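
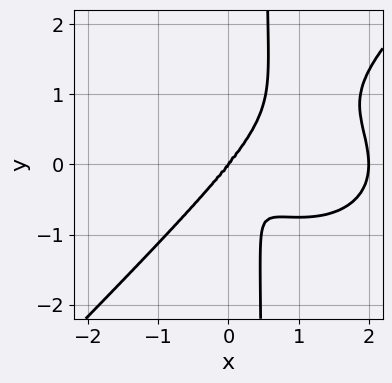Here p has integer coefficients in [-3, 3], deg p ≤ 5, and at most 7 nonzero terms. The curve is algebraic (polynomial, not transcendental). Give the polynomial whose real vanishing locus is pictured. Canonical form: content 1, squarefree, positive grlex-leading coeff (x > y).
x^4 + x^2*y^2 - 2*x*y^3 - 2*x^3 + y^3

(a) The degree is 4 — the shape is more complex than any degree-3 curve.
(b) From the visible intercepts: among the integer gridlines, it crosses the x-axis at x ∈ {0, 2}; it meets the y-axis at y = 0 (among the integer gridlines).
(c) Together with the visible shape, these determine p as stated.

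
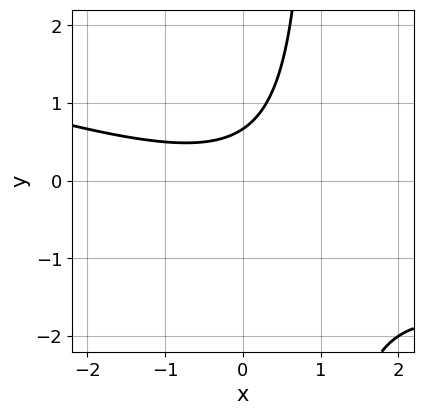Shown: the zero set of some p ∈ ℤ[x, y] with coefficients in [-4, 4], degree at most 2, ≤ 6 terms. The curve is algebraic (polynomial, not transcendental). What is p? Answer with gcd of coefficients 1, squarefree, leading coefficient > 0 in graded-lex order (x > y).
x^2 + 3*x*y - 3*y + 2

Degree: no degree-1 curve has this shape, so deg p = 2.
Observable constraints: it misses every integer gridline on the x-axis.
The integer polynomial consistent with all of this is the stated p.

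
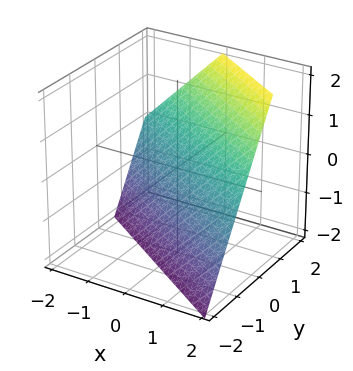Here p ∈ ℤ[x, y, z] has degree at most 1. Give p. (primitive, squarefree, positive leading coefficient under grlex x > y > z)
2*x + 3*y - 2*z - 2

1. deg p = 1.
2. Checking where it meets the axes: one x-axis crossing is at x = 1; it meets the z-axis at z = -1 (among the integer gridlines).
3. Fitting integer coefficients to these (and the overall shape) gives p.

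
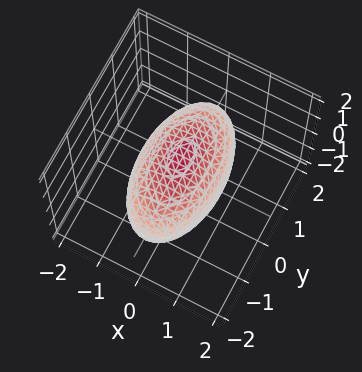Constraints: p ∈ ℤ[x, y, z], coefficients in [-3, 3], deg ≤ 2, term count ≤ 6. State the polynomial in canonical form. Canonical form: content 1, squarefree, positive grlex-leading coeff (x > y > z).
3*x^2 + y^2 + 3*z^2 - 3

Degree: a closed, bounded, convex surface; a quadric, so deg p = 2.
Symmetries: it's symmetric under x → −x, forcing even powers of x; mirror symmetry z ↦ −z ⇒ only even powers of z; it's symmetric under y → −y, forcing even powers of y.
Checking where it meets the axes: among the integer gridlines, it crosses the x-axis at x ∈ {-1, 1}; the z-axis gridline crossings are at z ∈ {-1, 1}.
These observations pin down the coefficients.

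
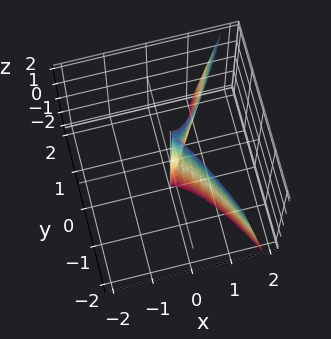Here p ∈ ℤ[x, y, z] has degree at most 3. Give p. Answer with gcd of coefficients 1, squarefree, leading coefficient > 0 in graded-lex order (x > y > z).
3*x^3 - x*y*z - 2*y^2

deg p = 3. A generic line meets the surface in up to 3 points.
From the visible intercepts: one x-axis crossing is at x = 0; it meets the y-axis at y = 0 (among the integer gridlines); every point of the z-axis in the box is on the surface.
These observations pin down the coefficients.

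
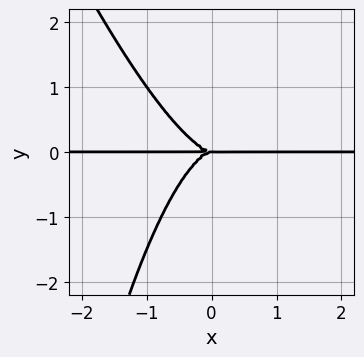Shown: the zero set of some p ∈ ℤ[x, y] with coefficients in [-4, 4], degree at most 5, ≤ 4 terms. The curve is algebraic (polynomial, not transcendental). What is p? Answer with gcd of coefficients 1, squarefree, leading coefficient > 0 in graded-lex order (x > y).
Degree: the shape is more complex than any degree-3 curve, so deg p = 4.
From the axis intercepts and sections: every point of the x-axis in the box is on the curve; it crosses the y-axis at the gridline y = 0.
The integer polynomial consistent with all of this is the stated p.

3*x^3*y + x^2*y^2 + 2*y^3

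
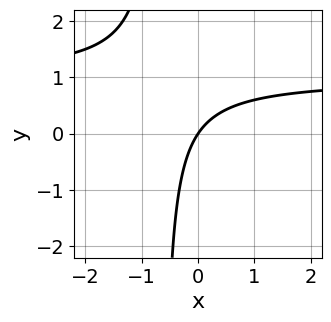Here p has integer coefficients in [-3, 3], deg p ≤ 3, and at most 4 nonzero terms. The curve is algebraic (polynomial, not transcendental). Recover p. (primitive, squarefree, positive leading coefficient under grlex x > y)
Degree: a generic line meets the curve in up to 2 points, so deg p = 2.
From the visible intercepts: one y-axis crossing is at y = 0; one x-axis crossing is at x = 0.
The integer polynomial consistent with all of this is the stated p.

3*x*y - 3*x + 2*y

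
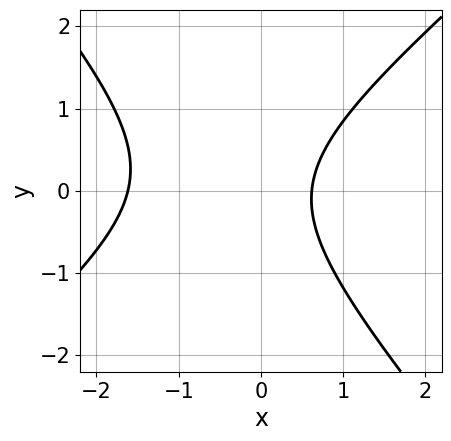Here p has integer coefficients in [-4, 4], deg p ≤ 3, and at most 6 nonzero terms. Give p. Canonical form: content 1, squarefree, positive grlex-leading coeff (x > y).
3*x^2 - x*y - 3*y^2 + 3*x - 3

Degree: a generic line meets the curve in up to 2 points, so deg p = 2.
Reading off the gridlines: the curve avoids every integer y-axis point in the box.
Putting this together gives p.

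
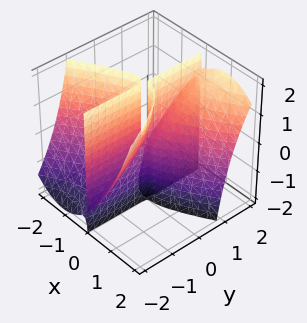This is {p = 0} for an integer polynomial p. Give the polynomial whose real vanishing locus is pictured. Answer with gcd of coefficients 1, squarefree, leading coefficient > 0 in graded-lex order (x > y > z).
(a) The picture has 2 separate pieces. Treating them together as one polynomial.
(b) Degree: a generic line meets the surface in up to 3 points, so deg p = 3.
(c) Against the integer gridlines: it meets the x-axis at x = 0 (among the integer gridlines); the visible z-axis segment lies entirely on the surface; the visible y-axis segment lies entirely on the surface.
(d) Matching integer coefficients to the picture gives p.

3*x^3 - 3*x^2*y - 2*x*y^2 + 3*x*y*z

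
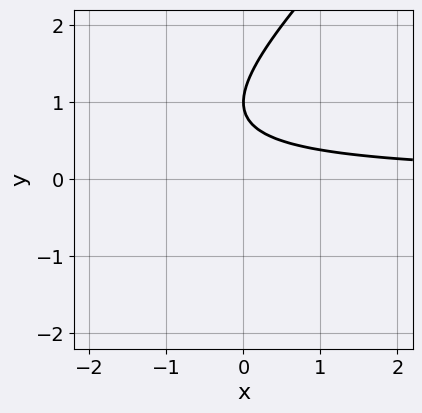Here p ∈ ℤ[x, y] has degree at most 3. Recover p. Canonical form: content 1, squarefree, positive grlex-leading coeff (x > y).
1. The degree is 2 — a generic line meets the curve in up to 2 points.
2. Reading off the gridlines: it misses every integer gridline on the x-axis; it crosses the y-axis at the gridline y = 1.
3. Assembling these constraints gives the stated polynomial.

x*y - y^2 + 2*y - 1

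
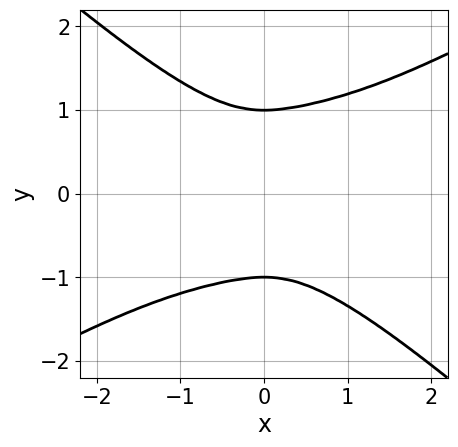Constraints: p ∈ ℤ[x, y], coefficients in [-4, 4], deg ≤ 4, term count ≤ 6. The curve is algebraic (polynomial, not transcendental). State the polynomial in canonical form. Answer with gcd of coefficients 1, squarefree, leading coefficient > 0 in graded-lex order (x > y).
x^4 - x^3*y - 3*y^4 + 2*x^2 + 3*y^2

First, degree: the shape is more complex than any degree-3 curve, so deg p = 4.
Then, from the axis intercepts and sections: among the integer gridlines, it crosses the y-axis at y ∈ {-1, 1}.
Finally, the integer polynomial consistent with all of this is the stated p.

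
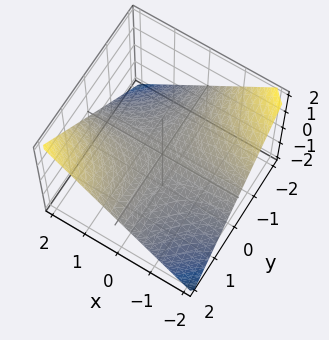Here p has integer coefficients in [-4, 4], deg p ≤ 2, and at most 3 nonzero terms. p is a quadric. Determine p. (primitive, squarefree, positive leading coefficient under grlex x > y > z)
1. Degree: a saddle surface; a quadric, so deg p = 2.
2. From the axis intercepts and sections: the visible x-axis segment lies entirely on the surface; one z-axis crossing is at z = 0; the visible y-axis segment lies entirely on the surface.
3. Fitting integer coefficients to these (and the overall shape) gives p.

x*y - 2*z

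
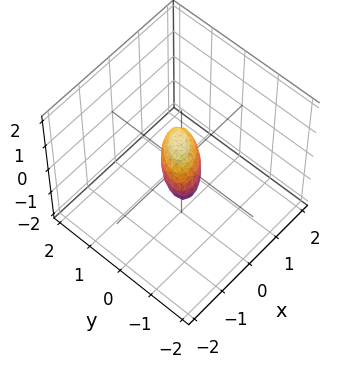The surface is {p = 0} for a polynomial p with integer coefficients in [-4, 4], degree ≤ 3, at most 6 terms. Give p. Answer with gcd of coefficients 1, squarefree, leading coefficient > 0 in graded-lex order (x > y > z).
First, deg p = 2. A generic line meets the surface in up to 2 points.
Finally, putting this together gives p.

3*x^2 - 3*x*y + 3*y^2 - y*z + 2*z^2 - 1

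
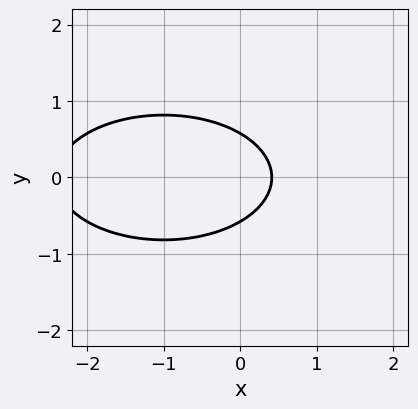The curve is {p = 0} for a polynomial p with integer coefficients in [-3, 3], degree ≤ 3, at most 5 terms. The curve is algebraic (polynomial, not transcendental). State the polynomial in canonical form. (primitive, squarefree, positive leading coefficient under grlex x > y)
1. Degree: the shape is more complex than any degree-1 curve, so deg p = 2.
2. Symmetries: it's symmetric under y → −y, forcing even powers of y.
3. Together with the visible shape, these determine p as stated.

x^2 + 3*y^2 + 2*x - 1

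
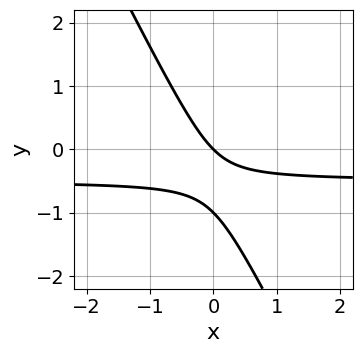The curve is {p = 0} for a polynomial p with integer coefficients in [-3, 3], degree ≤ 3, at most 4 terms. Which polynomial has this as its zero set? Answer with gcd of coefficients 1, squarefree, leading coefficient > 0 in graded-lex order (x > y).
1. Degree: the shape is more complex than any degree-1 curve, so deg p = 2.
2. Reading off the gridlines: among the integer gridlines, it crosses the y-axis at y ∈ {-1, 0}; one x-axis crossing is at x = 0.
3. Together with the visible shape, these determine p as stated.

2*x*y + y^2 + x + y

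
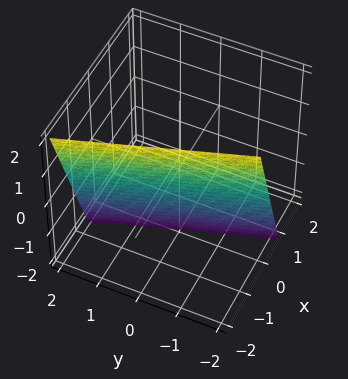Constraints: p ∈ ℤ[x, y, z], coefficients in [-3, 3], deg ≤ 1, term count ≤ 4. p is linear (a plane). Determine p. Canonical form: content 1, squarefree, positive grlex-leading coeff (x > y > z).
3*x + y + z + 2

deg p = 1.
Reading off the gridlines: one y-axis crossing is at y = -2; it meets the z-axis at z = -2 (among the integer gridlines).
Together with the visible shape, these determine p as stated.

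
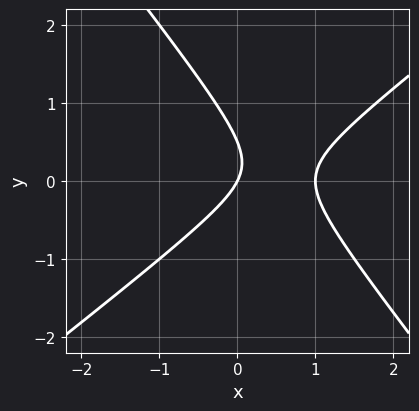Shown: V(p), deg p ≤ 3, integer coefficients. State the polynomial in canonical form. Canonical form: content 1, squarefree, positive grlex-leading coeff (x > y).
(a) deg p = 2. A generic line meets the curve in up to 2 points.
(b) From the visible intercepts: it meets the y-axis at y = 0 (among the integer gridlines); the x-axis gridline crossings are at x ∈ {0, 1}.
(c) Assembling these constraints gives the stated polynomial.

2*x^2 - x*y - 2*y^2 - 2*x + y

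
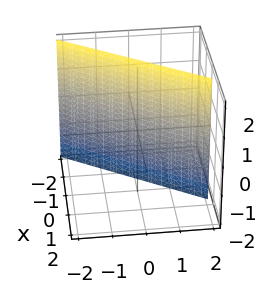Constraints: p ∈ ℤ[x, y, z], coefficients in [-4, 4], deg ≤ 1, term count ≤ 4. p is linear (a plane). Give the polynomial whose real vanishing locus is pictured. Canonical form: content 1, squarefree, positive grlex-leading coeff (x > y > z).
3*x - 2*y + 2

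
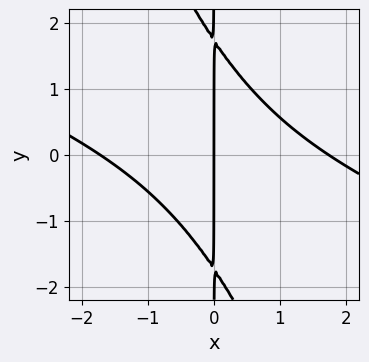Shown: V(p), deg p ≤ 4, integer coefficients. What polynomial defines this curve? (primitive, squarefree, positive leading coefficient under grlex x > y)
First, deg p = 3. A generic line meets the curve in up to 3 points.
Next, observable constraints: one x-axis crossing is at x = 0; the visible y-axis segment lies entirely on the curve.
Finally, solving for integer coefficients yields p as stated.

x^3 + 3*x^2*y + x*y^2 - 3*x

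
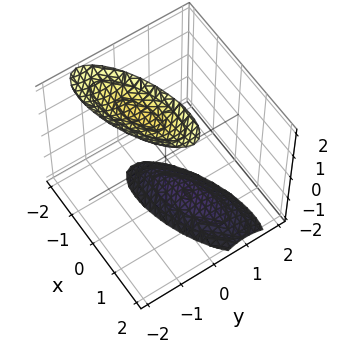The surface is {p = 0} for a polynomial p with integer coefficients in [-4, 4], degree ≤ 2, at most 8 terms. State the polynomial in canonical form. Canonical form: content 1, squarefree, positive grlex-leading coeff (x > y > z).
x^2 - 2*x*y + 3*y^2 + y*z - z^2 + 3

First, the picture has 2 separate pieces. They look like related sheets of one shape, so recover p as a whole.
Then, degree: the shape is more complex than any degree-1 surface, so deg p = 2.
Then, from the axis intercepts and sections: it misses every integer gridline on the y-axis; it misses every integer gridline on the x-axis.
Finally, these observations pin down the coefficients.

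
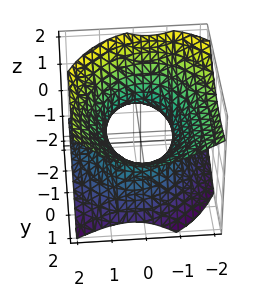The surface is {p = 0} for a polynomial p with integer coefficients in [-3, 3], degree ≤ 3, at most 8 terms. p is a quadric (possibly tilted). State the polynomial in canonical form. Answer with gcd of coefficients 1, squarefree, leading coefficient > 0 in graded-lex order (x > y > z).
Degree: no degree-1 surface has this shape, so deg p = 2.
From the visible intercepts: among the integer gridlines, it crosses the x-axis at x ∈ {-1, 1}; the surface avoids every integer z-axis point in the box.
Fitting integer coefficients to these (and the overall shape) gives p.

2*x^2 + x*z + y^2 - 2*y*z - 3*z^2 - 2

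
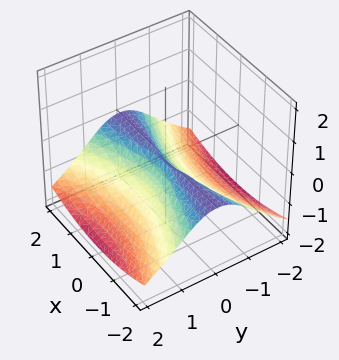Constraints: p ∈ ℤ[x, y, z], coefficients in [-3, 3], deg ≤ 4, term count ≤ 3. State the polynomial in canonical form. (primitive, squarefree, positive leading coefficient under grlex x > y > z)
x^2*z + 2*z^3 + 3*y^2

First, degree: the shape is more complex than any degree-2 surface, so deg p = 3.
Then, against the integer gridlines: the visible x-axis segment lies entirely on the surface; one z-axis crossing is at z = 0; it meets the y-axis at y = 0 (among the integer gridlines).
Finally, fitting integer coefficients to these (and the overall shape) gives p.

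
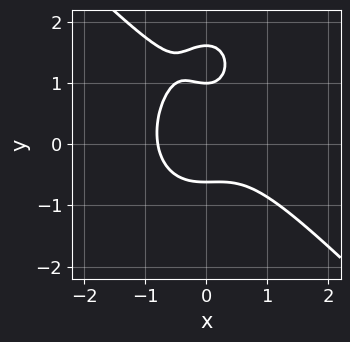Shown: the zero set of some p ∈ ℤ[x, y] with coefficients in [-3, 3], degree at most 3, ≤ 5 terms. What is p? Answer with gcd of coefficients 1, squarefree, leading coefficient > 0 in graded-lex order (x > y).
2*x^3 + x^2*y + y^3 - 2*y^2 + 1

1. The degree is 3 — no degree-2 curve has this shape.
2. Reading off the gridlines: it meets the y-axis at y = 1 (among the integer gridlines).
3. The integer polynomial consistent with all of this is the stated p.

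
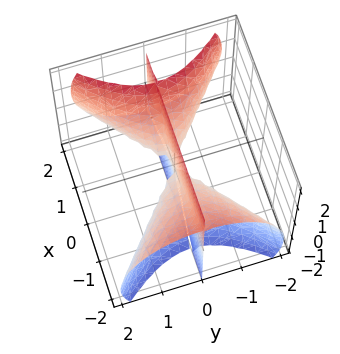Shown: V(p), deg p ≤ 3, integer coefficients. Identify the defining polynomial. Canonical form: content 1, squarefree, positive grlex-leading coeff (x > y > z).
2*x^2*y + 2*x*y*z - 3*y^3 - 2*y*z^2

(a) The picture has 2 separate pieces.
(b) Degree: no degree-2 surface has this shape, so deg p = 3.
(c) Checking where it meets the axes: the visible x-axis segment lies entirely on the surface; it crosses the y-axis at the gridline y = 0; every point of the z-axis in the box is on the surface.
(d) Matching integer coefficients to the picture gives p.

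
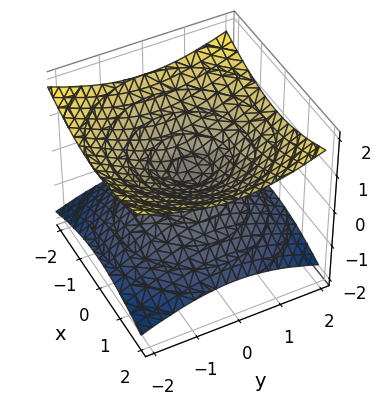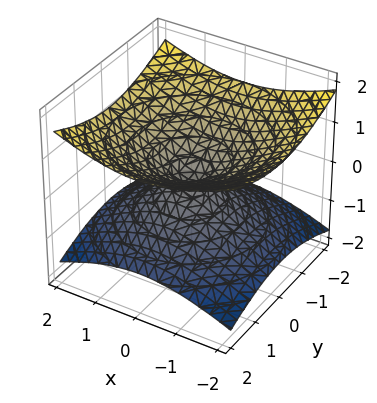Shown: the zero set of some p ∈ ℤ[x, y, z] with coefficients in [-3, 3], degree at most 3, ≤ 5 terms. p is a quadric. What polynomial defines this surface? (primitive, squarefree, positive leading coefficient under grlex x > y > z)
The degree is 2 — two nappes meeting at a single point; a quadric.
Symmetries: the z-axis is an axis of rotation, so x and y enter only as x² + y²; mirror symmetry z ↦ −z ⇒ only even powers of z.
Observable constraints: a circular section at z = 1 has radius between 1 and 2; it crosses the x-axis at the gridline x = 0.
Together with the visible shape, these determine p as stated.

x^2 + y^2 - 3*z^2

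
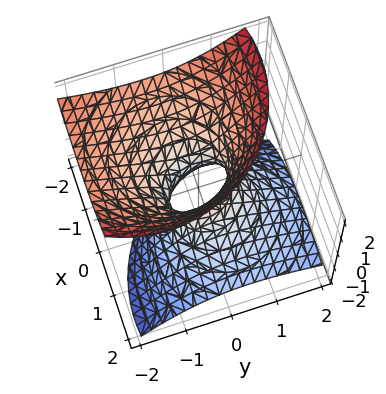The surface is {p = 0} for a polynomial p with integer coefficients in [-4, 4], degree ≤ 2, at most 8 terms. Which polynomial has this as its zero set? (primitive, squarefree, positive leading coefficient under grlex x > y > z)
1. The degree is 2 — the shape is more complex than any degree-1 surface.
2. Against the integer gridlines: no z-intercept at any integer in the box.
3. Fitting integer coefficients to these (and the overall shape) gives p.

2*x^2 + 3*x*z + 2*y^2 + 2*y*z - 2*z^2 - 1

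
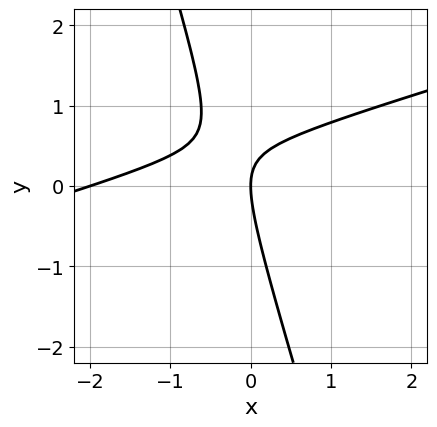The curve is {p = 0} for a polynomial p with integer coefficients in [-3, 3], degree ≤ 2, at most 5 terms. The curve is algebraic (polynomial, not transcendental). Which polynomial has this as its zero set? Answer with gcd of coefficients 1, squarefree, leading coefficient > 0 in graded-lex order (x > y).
x^2 - 3*x*y - y^2 + 2*x

1. deg p = 2.
2. From the axis intercepts and sections: one y-axis crossing is at y = 0; the x-axis gridline crossings are at x ∈ {-2, 0}.
3. Fitting integer coefficients to these (and the overall shape) gives p.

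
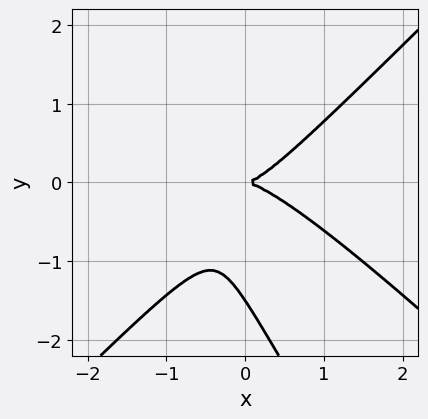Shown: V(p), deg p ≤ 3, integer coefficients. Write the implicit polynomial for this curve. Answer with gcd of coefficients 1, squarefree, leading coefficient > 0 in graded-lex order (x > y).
First, the degree is 3 — the shape is more complex than any degree-2 curve.
Next, reading off the gridlines: one x-axis crossing is at x = 0; it meets the y-axis at y = 0 (among the integer gridlines).
Finally, fitting integer coefficients to these (and the overall shape) gives p.

3*x^3 + 2*x^2*y - 3*x*y^2 - 2*y^3 - 3*y^2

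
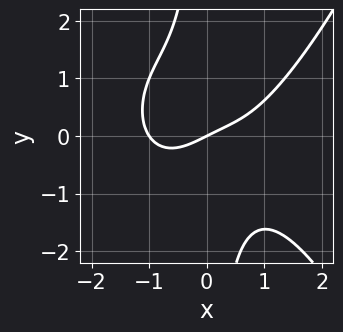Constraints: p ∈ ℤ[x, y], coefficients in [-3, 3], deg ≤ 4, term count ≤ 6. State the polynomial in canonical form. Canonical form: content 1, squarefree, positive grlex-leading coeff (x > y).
x^4 - 2*x*y^2 + x - 2*y

(a) The degree is 4 — a generic line meets the curve in up to 4 points.
(b) Reading off the gridlines: one y-axis crossing is at y = 0; the x-axis gridline crossings are at x ∈ {-1, 0}.
(c) Assembling these constraints gives the stated polynomial.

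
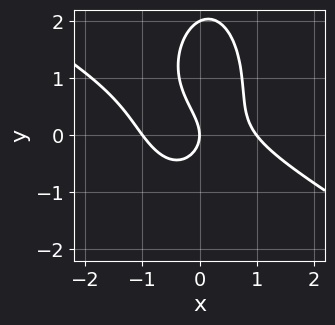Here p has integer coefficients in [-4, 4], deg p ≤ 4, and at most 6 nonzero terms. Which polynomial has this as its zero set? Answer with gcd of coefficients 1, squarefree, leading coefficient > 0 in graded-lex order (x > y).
2*x^3 + 3*x^2*y + y^3 - 2*y^2 - 2*x

1. The degree is 3 — no degree-2 curve has this shape.
2. Reading off the gridlines: the y-axis gridline crossings are at y ∈ {0, 2}; among the integer gridlines, it crosses the x-axis at x ∈ {-1, 0, 1}.
3. The integer polynomial consistent with all of this is the stated p.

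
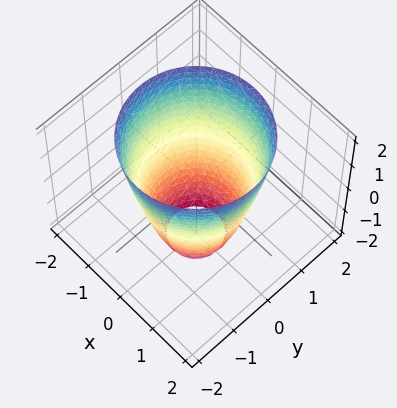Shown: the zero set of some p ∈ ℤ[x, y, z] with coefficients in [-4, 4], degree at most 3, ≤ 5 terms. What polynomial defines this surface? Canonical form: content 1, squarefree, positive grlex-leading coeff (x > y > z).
(a) The degree is 2 — no degree-1 surface has this shape.
(b) Symmetries: rotational symmetry about the z-axis ⇒ p depends on x, y only through x² + y².
(c) From the visible intercepts: a circular section at z = 1 has radius between 1 and 2; no z-intercept at any integer in the box.
(d) Putting this together gives p.

2*x^2 + 2*y^2 - z - 3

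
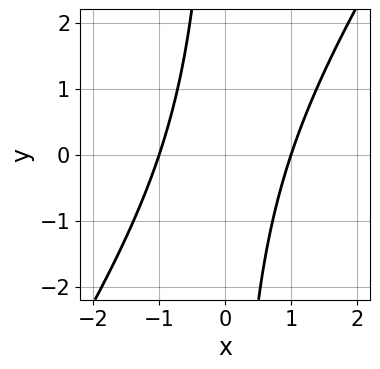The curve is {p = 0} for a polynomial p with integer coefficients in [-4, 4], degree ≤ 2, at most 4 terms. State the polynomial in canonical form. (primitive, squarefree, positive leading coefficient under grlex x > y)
3*x^2 - 2*x*y - 3

1. deg p = 2.
2. Checking where it meets the axes: no y-intercept at any integer in the box; among the integer gridlines, it crosses the x-axis at x ∈ {-1, 1}.
3. Putting this together gives p.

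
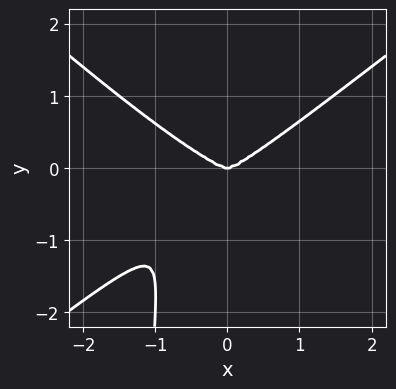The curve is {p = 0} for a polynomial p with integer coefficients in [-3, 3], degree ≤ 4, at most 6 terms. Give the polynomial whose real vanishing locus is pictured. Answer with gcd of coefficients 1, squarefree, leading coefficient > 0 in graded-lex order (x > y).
(a) deg p = 4. No degree-3 curve has this shape.
(b) Against the integer gridlines: it meets the y-axis at y = 0 (among the integer gridlines); it crosses the x-axis at the gridline x = 0.
(c) Solving for integer coefficients yields p as stated.

2*x^4 + x^3*y - 3*x^2*y^2 - 2*x*y^3 - 3*y^3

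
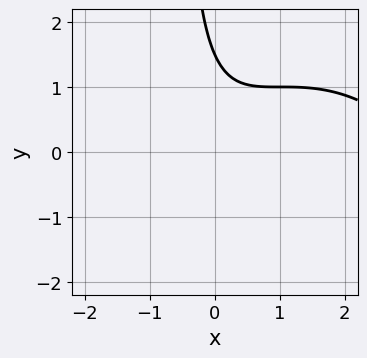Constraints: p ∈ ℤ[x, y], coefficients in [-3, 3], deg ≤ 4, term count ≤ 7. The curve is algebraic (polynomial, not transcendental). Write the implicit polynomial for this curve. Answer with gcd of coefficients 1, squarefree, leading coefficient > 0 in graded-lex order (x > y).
(a) Degree: the shape is more complex than any degree-2 curve, so deg p = 3.
(b) From the axis intercepts and sections: the curve avoids every integer x-axis point in the box.
(c) Matching integer coefficients to the picture gives p.

x^3 - 3*x^2 + 3*x*y + 2*y - 3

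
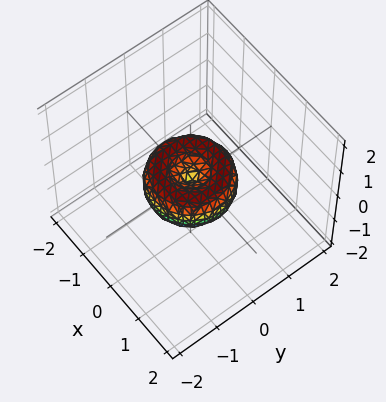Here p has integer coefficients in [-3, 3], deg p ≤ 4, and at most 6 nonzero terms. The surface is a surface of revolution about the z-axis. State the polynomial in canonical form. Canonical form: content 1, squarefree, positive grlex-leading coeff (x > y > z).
x^4 + 2*x^2*y^2 + y^4 - x^2 - y^2 + z^2

1. The degree is 4 — a generic line meets the surface in up to 4 points.
2. By symmetry, every cross-section ⟂ z is a circle, so x, y appear only via x² + y².
3. Against the integer gridlines: a circular section at z = 0 has radius exactly 1; the x-axis gridline crossings are at x ∈ {-1, 0, 1}.
4. Matching integer coefficients to the picture gives p. Check: (0, 1, 0) on the y-axis lies on the surface, and p(0, 1, 0) = 0. ✓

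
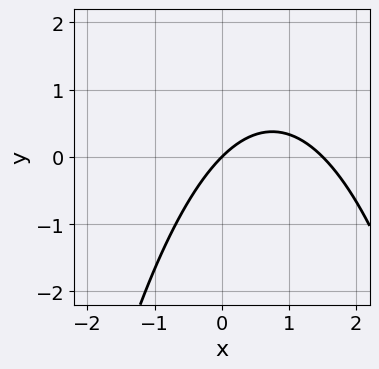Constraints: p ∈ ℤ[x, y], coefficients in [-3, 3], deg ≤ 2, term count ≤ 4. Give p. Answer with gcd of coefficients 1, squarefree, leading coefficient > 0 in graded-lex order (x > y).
Degree: no degree-1 curve has this shape, so deg p = 2.
From the visible intercepts: one x-axis crossing is at x = 0; it meets the y-axis at y = 0 (among the integer gridlines).
Solving for integer coefficients yields p as stated.

2*x^2 - 3*x + 3*y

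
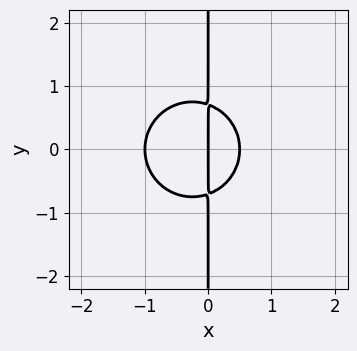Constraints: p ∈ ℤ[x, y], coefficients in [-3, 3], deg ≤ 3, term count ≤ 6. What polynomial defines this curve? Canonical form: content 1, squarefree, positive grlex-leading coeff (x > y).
First, degree: a generic line meets the curve in up to 3 points, so deg p = 3.
Next, symmetries: the y ↦ −y reflection is a symmetry, so y appears only in even powers.
Then, against the integer gridlines: every point of the y-axis in the box is on the curve; the x-axis gridline crossings are at x ∈ {-1, 0}.
Finally, solving for integer coefficients yields p as stated.

2*x^3 + 2*x*y^2 + x^2 - x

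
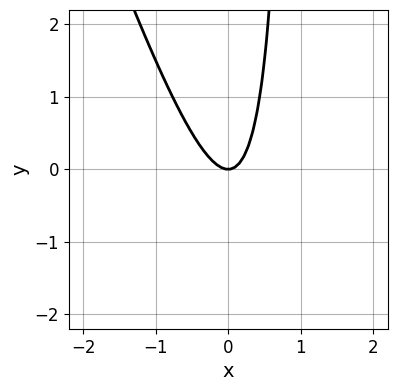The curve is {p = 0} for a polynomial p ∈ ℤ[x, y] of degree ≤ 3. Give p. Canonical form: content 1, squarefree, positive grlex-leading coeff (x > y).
Degree: no degree-1 curve has this shape, so deg p = 2.
Checking where it meets the axes: it crosses the x-axis at the gridline x = 0; it crosses the y-axis at the gridline y = 0.
Solving for integer coefficients yields p as stated.

3*x^2 + x*y - y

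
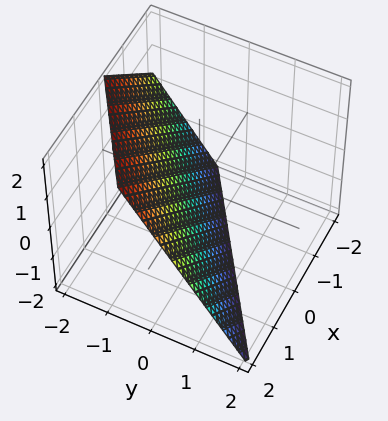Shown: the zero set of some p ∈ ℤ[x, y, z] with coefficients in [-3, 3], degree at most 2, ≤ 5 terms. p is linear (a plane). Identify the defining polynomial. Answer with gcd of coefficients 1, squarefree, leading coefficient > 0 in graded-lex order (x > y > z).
2*x - 3*y - 2*z - 2

First, degree: the surface is flat (a plane), so deg p = 1.
Next, observable constraints: it meets the x-axis at x = 1 (among the integer gridlines); it meets the z-axis at z = -1 (among the integer gridlines).
Finally, the integer polynomial consistent with all of this is the stated p.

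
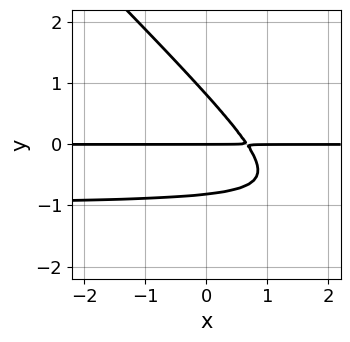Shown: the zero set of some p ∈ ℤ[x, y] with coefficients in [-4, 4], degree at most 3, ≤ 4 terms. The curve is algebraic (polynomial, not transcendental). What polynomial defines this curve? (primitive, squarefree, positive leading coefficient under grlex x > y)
3*x*y^2 + 3*y^3 + 3*x*y - 2*y

1. Degree: no degree-2 curve has this shape, so deg p = 3.
2. From the axis intercepts and sections: the visible x-axis segment lies entirely on the curve; it meets the y-axis at y = 0 (among the integer gridlines).
3. Together with the visible shape, these determine p as stated.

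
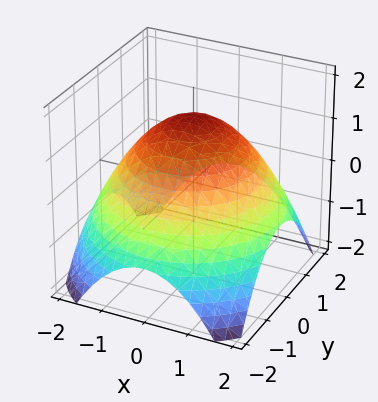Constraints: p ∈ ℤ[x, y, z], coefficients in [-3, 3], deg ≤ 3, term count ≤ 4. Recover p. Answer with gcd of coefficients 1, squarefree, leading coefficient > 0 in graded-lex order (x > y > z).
(a) Degree: no degree-1 surface has this shape, so deg p = 2.
(b) Symmetries: rotational symmetry about the z-axis ⇒ p depends on x, y only through x² + y².
(c) Observable constraints: a circular section at z = 1 has radius exactly 1.
(d) These observations pin down the coefficients.

x^2 + y^2 + 2*z - 3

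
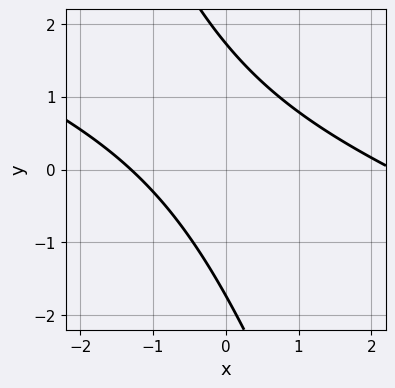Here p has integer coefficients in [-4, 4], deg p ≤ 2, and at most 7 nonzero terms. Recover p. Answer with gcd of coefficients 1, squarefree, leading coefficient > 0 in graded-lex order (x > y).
Degree: a generic line meets the curve in up to 2 points, so deg p = 2.
Solving for integer coefficients yields p as stated.

x^2 + 3*x*y + y^2 - x - 3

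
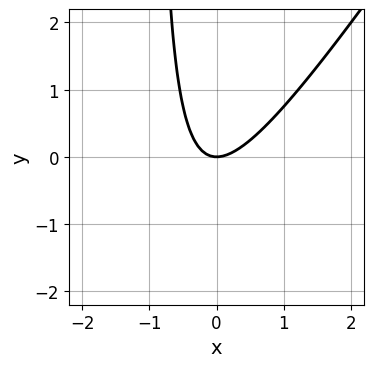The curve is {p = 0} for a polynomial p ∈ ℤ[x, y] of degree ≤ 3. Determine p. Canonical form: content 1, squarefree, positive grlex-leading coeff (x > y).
Degree: a generic line meets the curve in up to 2 points, so deg p = 2.
Reading off the gridlines: it meets the x-axis at x = 0 (among the integer gridlines); one y-axis crossing is at y = 0.
Fitting integer coefficients to these (and the overall shape) gives p.

3*x^2 - 2*x*y - 2*y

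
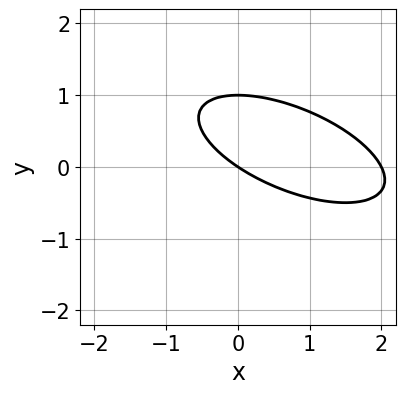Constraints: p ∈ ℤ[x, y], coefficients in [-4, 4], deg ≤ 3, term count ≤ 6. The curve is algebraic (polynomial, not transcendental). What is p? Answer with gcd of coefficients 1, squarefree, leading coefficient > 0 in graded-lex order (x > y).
x^2 + 2*x*y + 3*y^2 - 2*x - 3*y

1. deg p = 2. A generic line meets the curve in up to 2 points.
2. From the visible intercepts: among the integer gridlines, it crosses the y-axis at y ∈ {0, 1}; among the integer gridlines, it crosses the x-axis at x ∈ {0, 2}.
3. Fitting integer coefficients to these (and the overall shape) gives p.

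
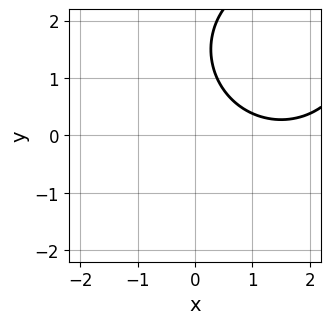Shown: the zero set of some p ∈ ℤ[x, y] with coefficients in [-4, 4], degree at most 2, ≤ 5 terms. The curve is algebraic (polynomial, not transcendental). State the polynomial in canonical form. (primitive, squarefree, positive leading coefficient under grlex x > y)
deg p = 2.
Observable constraints: it misses every integer gridline on the x-axis; it misses every integer gridline on the y-axis.
Assembling these constraints gives the stated polynomial.

x^2 + y^2 - 3*x - 3*y + 3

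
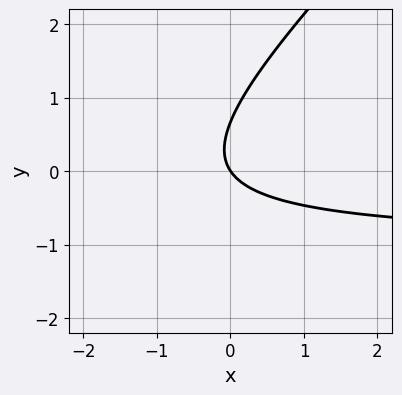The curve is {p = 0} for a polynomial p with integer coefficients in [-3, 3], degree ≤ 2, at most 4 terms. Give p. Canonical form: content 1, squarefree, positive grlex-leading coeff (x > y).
3*x*y - 3*y^2 + 3*x + 2*y

(a) deg p = 2. No degree-1 curve has this shape.
(b) From the axis intercepts and sections: it meets the x-axis at x = 0 (among the integer gridlines); it crosses the y-axis at the gridline y = 0.
(c) Matching integer coefficients to the picture gives p.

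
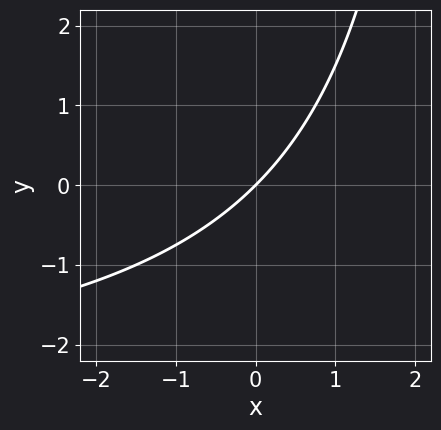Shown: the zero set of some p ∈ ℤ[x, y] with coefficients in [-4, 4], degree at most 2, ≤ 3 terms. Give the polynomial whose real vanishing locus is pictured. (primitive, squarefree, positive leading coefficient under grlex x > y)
x*y + 3*x - 3*y

deg p = 2.
From the axis intercepts and sections: one x-axis crossing is at x = 0; it meets the y-axis at y = 0 (among the integer gridlines).
These observations pin down the coefficients.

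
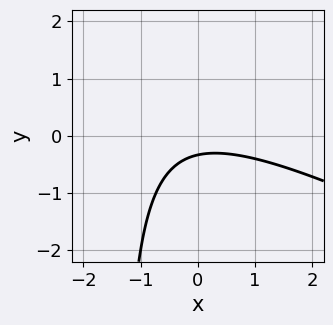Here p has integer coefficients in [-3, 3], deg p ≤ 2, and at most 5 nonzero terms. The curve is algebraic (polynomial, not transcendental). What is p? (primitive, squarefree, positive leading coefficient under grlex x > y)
(a) The degree is 2 — a generic line meets the curve in up to 2 points.
(b) From the axis intercepts and sections: the curve avoids every integer x-axis point in the box.
(c) These observations pin down the coefficients.

x^2 + 2*x*y + 3*y + 1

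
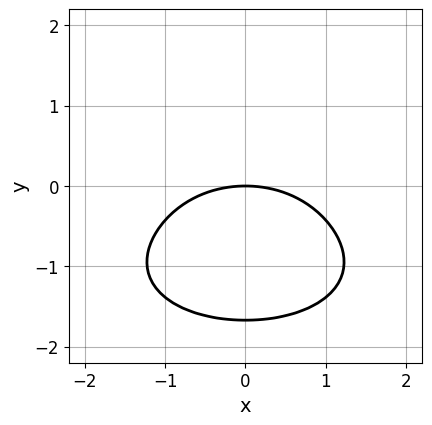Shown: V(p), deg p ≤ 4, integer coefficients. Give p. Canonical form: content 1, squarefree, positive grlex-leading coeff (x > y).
deg p = 4.
Symmetries: it's symmetric under x → −x, forcing even powers of x.
Reading off the gridlines: it meets the x-axis at x = 0 (among the integer gridlines); it meets the y-axis at y = 0 (among the integer gridlines).
Together with the visible shape, these determine p as stated.

y^4 - x^2*y + x^2 - y^2 + 3*y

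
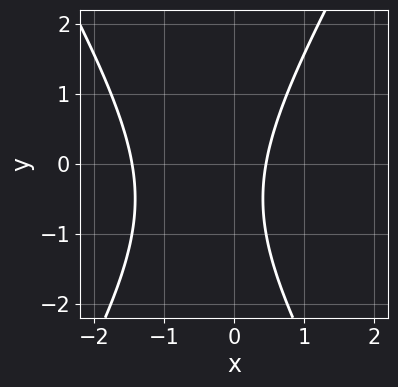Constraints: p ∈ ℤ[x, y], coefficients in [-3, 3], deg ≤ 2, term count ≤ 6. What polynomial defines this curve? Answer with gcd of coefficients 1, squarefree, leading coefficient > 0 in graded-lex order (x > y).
(a) The degree is 2 — a generic line meets the curve in up to 2 points.
(b) Observable constraints: the curve avoids every integer y-axis point in the box.
(c) The integer polynomial consistent with all of this is the stated p.

3*x^2 - y^2 + 3*x - y - 2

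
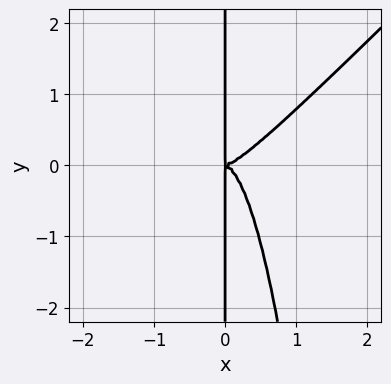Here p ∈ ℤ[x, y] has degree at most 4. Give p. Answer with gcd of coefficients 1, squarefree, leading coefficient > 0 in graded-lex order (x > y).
First, deg p = 4.
Next, from the axis intercepts and sections: the visible y-axis segment lies entirely on the curve.
Finally, the integer polynomial consistent with all of this is the stated p.

3*x^4 - 3*x^3*y - x*y^2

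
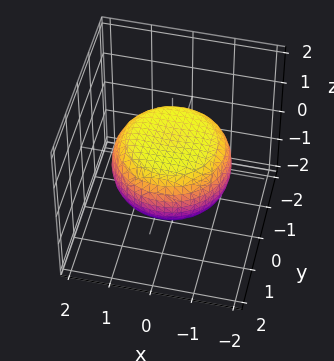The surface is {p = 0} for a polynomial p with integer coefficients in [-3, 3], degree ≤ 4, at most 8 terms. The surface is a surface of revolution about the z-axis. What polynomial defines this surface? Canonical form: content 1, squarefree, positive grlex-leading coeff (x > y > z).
(a) The degree is 4 — no degree-3 surface has this shape.
(b) By symmetry, the surface is invariant under rotation about z: p = q(x² + y², z).
(c) Observable constraints: a circular section at z = 0 has radius between 1 and 2.
(d) Fitting integer coefficients to these (and the overall shape) gives p.

x^4 + 2*x^2*y^2 + y^4 - x^2 - y^2 + 3*z^2 - 2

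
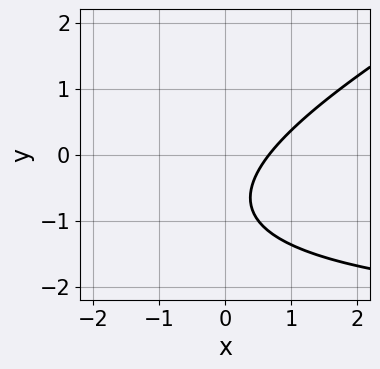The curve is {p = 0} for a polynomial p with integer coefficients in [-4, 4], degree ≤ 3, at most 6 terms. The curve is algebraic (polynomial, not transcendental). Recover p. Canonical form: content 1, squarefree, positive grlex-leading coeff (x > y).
x*y - 2*y^2 + 3*x - 3*y - 2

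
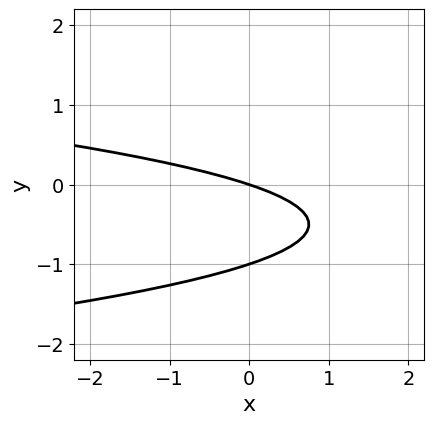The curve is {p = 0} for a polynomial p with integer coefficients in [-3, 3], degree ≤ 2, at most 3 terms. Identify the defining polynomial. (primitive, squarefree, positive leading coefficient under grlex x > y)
3*y^2 + x + 3*y

deg p = 2. No degree-1 curve has this shape.
Checking where it meets the axes: one x-axis crossing is at x = 0; among the integer gridlines, it crosses the y-axis at y ∈ {-1, 0}.
These observations pin down the coefficients.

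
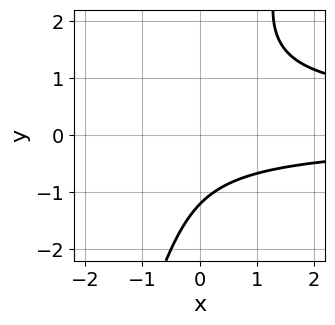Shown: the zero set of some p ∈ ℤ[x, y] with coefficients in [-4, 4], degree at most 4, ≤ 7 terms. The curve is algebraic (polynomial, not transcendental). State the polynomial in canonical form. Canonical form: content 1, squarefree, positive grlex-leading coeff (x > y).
The degree is 3 — the shape is more complex than any degree-2 curve.
From the visible intercepts: the curve avoids every integer x-axis point in the box.
Fitting integer coefficients to these (and the overall shape) gives p.

3*x*y^2 - y^3 - x*y - y - 3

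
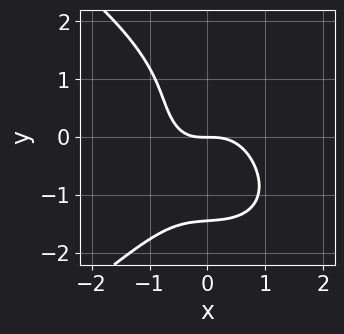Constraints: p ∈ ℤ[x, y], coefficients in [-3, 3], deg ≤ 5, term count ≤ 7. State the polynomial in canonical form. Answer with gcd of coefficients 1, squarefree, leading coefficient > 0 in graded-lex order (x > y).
y^4 + 3*x^3 + x*y^2 + x*y + 3*y

1. The degree is 4 — the shape is more complex than any degree-3 curve.
2. Against the integer gridlines: one x-axis crossing is at x = 0; one y-axis crossing is at y = 0.
3. These observations pin down the coefficients.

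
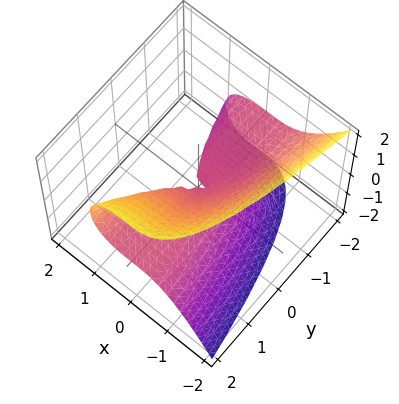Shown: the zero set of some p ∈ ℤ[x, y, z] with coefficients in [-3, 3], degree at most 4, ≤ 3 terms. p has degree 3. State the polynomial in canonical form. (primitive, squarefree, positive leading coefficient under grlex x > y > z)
x^3 - y*z + z^2

(a) The degree is 3 — the shape is more complex than any degree-2 surface.
(b) Checking where it meets the axes: the visible y-axis segment lies entirely on the surface; it meets the z-axis at z = 0 (among the integer gridlines).
(c) Fitting integer coefficients to these (and the overall shape) gives p.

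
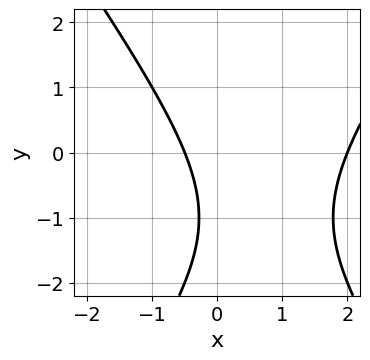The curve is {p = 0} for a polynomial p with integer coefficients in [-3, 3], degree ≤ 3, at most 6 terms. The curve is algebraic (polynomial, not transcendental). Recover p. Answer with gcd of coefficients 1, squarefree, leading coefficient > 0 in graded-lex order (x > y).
2*x^2 - y^2 - 3*x - 2*y - 2

1. The degree is 2 — the shape is more complex than any degree-1 curve.
2. Checking where it meets the axes: no y-intercept at any integer in the box; it meets the x-axis at x = 2 (among the integer gridlines).
3. Fitting integer coefficients to these (and the overall shape) gives p.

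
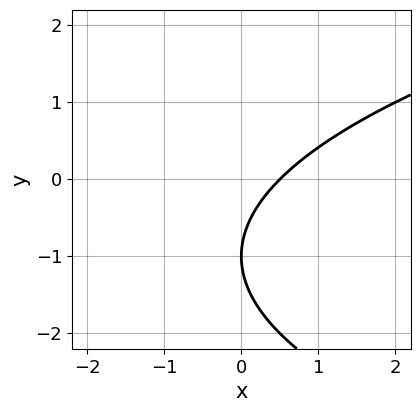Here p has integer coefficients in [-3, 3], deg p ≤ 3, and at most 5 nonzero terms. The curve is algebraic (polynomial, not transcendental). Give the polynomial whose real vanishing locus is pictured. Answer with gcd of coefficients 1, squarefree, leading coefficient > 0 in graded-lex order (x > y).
y^2 - 2*x + 2*y + 1

Degree: the shape is more complex than any degree-1 curve, so deg p = 2.
Against the integer gridlines: it meets the y-axis at y = -1 (among the integer gridlines).
Solving for integer coefficients yields p as stated.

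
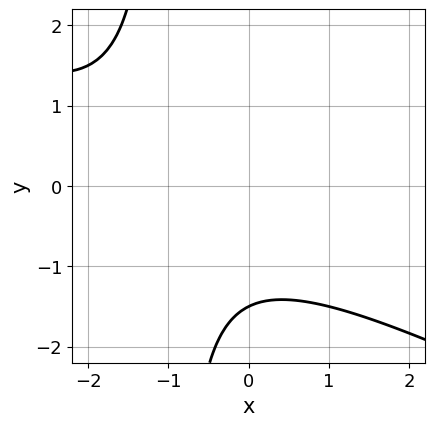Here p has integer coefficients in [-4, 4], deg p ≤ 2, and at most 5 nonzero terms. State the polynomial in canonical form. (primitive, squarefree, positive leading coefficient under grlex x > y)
x^2 + 2*x*y + 2*x + 2*y + 3

First, deg p = 2. The shape is more complex than any degree-1 curve.
Next, from the visible intercepts: it misses every integer gridline on the x-axis.
Finally, fitting integer coefficients to these (and the overall shape) gives p.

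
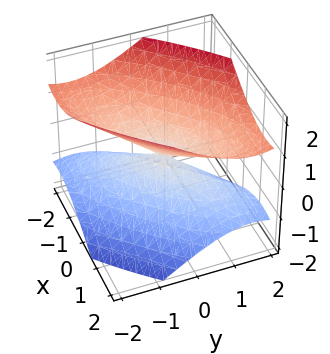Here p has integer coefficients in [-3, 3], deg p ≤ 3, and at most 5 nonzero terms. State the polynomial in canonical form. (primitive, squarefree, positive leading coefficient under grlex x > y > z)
2*x^2 - 3*x*y + 2*y^2 - 3*z^2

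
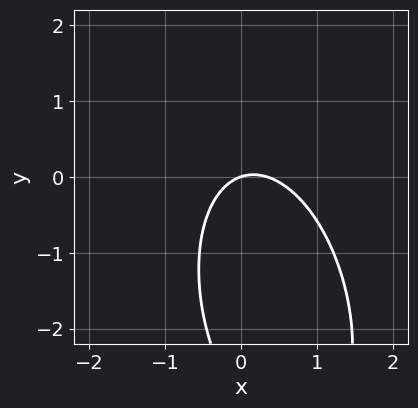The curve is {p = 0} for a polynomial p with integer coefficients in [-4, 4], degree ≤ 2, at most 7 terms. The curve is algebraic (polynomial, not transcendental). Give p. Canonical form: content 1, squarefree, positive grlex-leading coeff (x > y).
First, deg p = 2. A generic line meets the curve in up to 2 points.
Then, checking where it meets the axes: it crosses the y-axis at the gridline y = 0; one x-axis crossing is at x = 0.
Finally, the integer polynomial consistent with all of this is the stated p.

3*x^2 + x*y + y^2 - x + 3*y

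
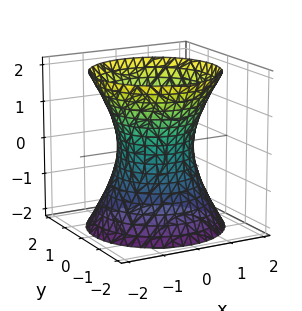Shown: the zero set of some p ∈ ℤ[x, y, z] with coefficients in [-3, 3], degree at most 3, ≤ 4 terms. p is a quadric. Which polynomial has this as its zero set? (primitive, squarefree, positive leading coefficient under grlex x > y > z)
2*x^2 + 2*y^2 - z^2 - 2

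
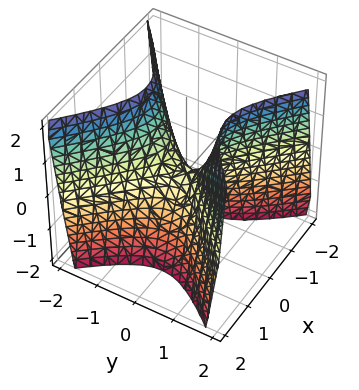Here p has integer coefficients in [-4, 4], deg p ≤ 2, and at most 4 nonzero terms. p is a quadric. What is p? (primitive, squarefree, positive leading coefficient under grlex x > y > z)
First, deg p = 2.
Then, symmetries: the x ↦ −x reflection is a symmetry, so x appears only in even powers; the y ↦ −y reflection is a symmetry, so y appears only in even powers.
Next, checking where it meets the axes: one x-axis crossing is at x = 0; it meets the y-axis at y = 0 (among the integer gridlines).
Finally, these observations pin down the coefficients.

2*x^2 - 2*y^2 + z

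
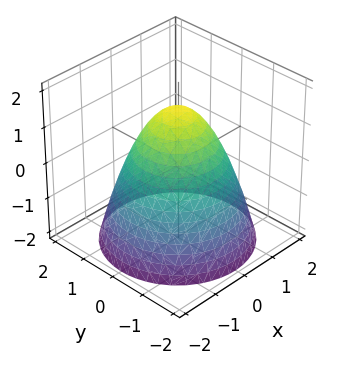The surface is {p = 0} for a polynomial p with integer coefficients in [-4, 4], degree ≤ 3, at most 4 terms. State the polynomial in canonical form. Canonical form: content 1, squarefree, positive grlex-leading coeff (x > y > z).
2*x^2 + 2*y^2 + 2*z - 3

(a) deg p = 2. No degree-1 surface has this shape.
(b) Symmetries: rotational symmetry about the z-axis ⇒ p depends on x, y only through x² + y².
(c) From the axis intercepts and sections: a circular section at z = 0 has radius between 1 and 2.
(d) These observations pin down the coefficients.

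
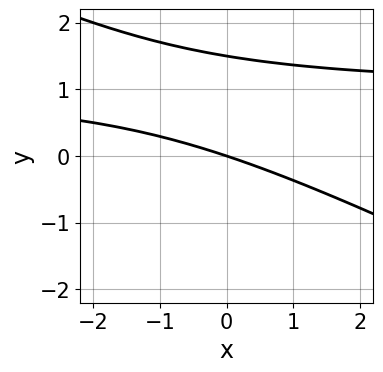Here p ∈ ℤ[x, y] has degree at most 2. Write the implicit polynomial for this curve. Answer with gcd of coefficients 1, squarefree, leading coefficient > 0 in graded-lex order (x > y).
x*y + 2*y^2 - x - 3*y

deg p = 2.
Reading off the gridlines: it crosses the y-axis at the gridline y = 0; it crosses the x-axis at the gridline x = 0.
Solving for integer coefficients yields p as stated.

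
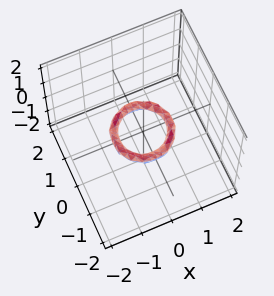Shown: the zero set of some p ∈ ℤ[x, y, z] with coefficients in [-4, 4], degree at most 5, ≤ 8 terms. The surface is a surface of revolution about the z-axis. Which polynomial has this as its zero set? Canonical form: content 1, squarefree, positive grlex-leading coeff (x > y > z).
2*x^4 + 4*x^2*y^2 + 2*y^4 - 3*x^2 - 3*y^2 + 3*z^2 + 1

First, deg p = 4. The shape is more complex than any degree-3 surface.
Then, symmetry: the z-axis is an axis of rotation, so x and y enter only as x² + y².
Then, from the axis intercepts and sections: among the integer gridlines, it crosses the x-axis at x ∈ {-1, 1}; among the integer gridlines, it crosses the y-axis at y ∈ {-1, 1}.
Finally, putting this together gives p.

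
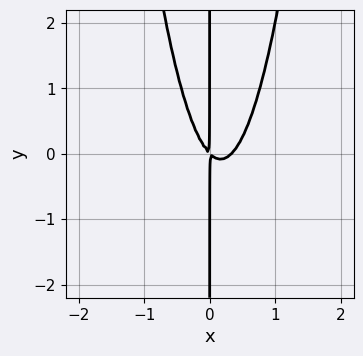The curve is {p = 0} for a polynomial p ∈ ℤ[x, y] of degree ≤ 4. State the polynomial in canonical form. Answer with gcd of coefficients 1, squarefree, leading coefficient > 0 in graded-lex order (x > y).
3*x^3 - x^2 - x*y

deg p = 3.
From the axis intercepts and sections: every point of the y-axis in the box is on the curve.
Matching integer coefficients to the picture gives p.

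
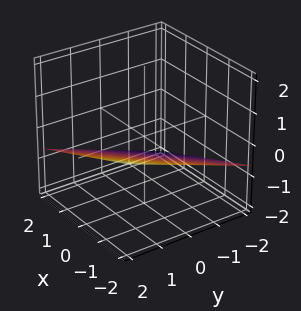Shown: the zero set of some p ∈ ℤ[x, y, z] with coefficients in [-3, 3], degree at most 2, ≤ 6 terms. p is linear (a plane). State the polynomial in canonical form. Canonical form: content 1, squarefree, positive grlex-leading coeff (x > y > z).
x - y + 3*z + 2

First, degree: every cross-section is a straight line — this is a plane, so deg p = 1.
Then, from the visible intercepts: one y-axis crossing is at y = 2; it crosses the x-axis at the gridline x = -2.
Finally, putting this together gives p.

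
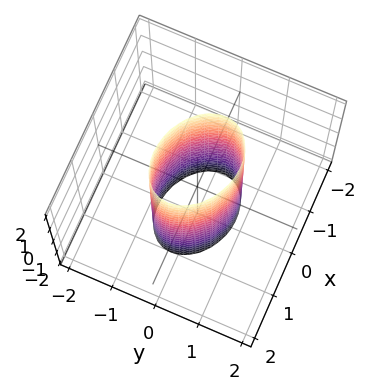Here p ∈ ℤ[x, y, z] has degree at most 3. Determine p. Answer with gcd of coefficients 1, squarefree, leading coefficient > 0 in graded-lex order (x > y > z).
2*x^2 + x*y + 3*y^2 - 2

1. The degree is 2 — a generic line meets the surface in up to 2 points.
2. Against the integer gridlines: it misses every integer gridline on the z-axis; among the integer gridlines, it crosses the x-axis at x ∈ {-1, 1}.
3. These observations pin down the coefficients.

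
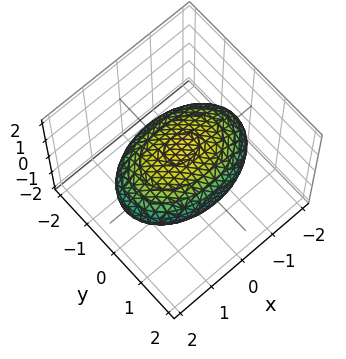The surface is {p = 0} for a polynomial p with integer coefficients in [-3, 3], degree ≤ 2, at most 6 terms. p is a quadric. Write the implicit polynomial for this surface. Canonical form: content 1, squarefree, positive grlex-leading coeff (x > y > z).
x^2 + 2*y^2 + 3*z^2 - 3

1. deg p = 2. Bounded and convex; a quadric.
2. Symmetries: mirror symmetry z ↦ −z ⇒ only even powers of z; it's symmetric under x → −x, forcing even powers of x; it's symmetric under y → −y, forcing even powers of y.
3. From the axis intercepts and sections: among the integer gridlines, it crosses the z-axis at z ∈ {-1, 1}.
4. Assembling these constraints gives the stated polynomial.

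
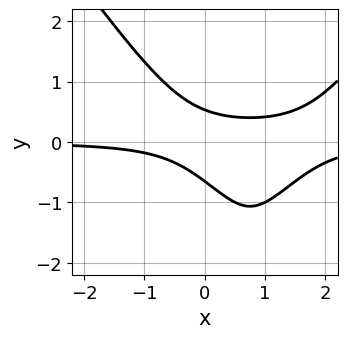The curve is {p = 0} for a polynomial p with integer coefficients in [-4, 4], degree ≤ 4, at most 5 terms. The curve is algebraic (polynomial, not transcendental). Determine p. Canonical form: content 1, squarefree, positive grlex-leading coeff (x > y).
deg p = 3.
Observable constraints: no x-intercept at any integer in the box.
Putting this together gives p.

2*x^2*y - y^3 - 3*x*y - 3*y^2 + 1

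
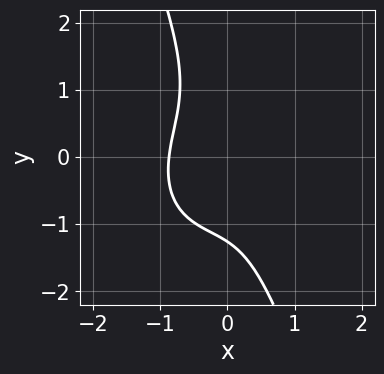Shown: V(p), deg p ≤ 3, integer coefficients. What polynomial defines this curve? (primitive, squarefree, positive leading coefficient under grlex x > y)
(a) The degree is 3 — a generic line meets the curve in up to 3 points.
(b) Putting this together gives p.

3*x^3 - x^2*y + 2*x*y^2 + y^3 + 2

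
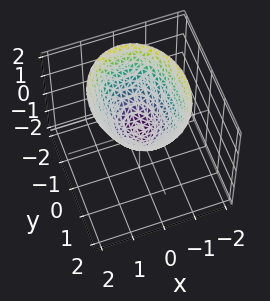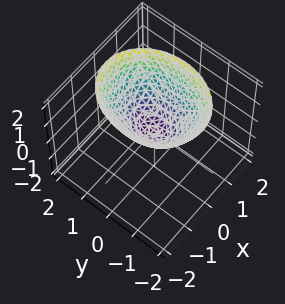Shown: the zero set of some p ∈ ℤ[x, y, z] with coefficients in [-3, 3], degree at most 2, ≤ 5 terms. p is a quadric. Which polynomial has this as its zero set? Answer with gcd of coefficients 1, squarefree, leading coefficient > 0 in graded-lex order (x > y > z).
deg p = 2. A paraboloid; a quadric.
Symmetries: it's symmetric under x → −x, forcing even powers of x; it's symmetric under y → −y, forcing even powers of y.
From the visible intercepts: it crosses the z-axis at the gridline z = 0; it crosses the x-axis at the gridline x = 0; one y-axis crossing is at y = 0.
These observations pin down the coefficients.

3*x^2 + 2*y^2 - 3*z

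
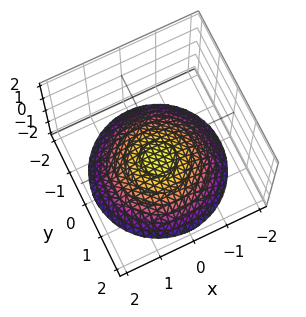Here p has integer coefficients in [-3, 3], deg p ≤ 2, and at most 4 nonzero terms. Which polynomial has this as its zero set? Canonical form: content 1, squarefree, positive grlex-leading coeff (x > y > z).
x^2 + y^2 + 3*z + 3

1. Degree: the shape is more complex than any degree-1 surface, so deg p = 2.
2. Symmetries: rotational symmetry about the z-axis ⇒ p depends on x, y only through x² + y².
3. Observable constraints: it crosses the z-axis at the gridline z = -1; the surface avoids every integer x-axis point in the box.
4. These observations pin down the coefficients.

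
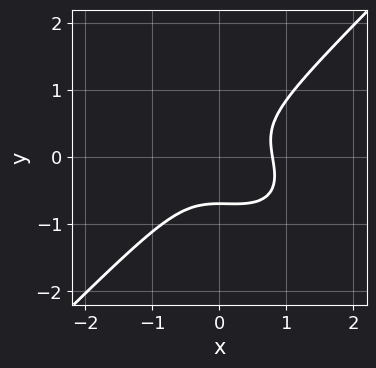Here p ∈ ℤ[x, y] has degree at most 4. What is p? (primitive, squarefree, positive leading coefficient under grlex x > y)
1. The degree is 3 — a generic line meets the curve in up to 3 points.
2. The integer polynomial consistent with all of this is the stated p.

2*x^3 + x^2*y - 3*y^3 - 1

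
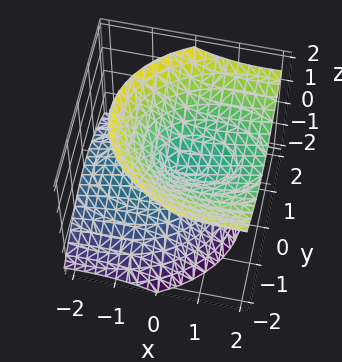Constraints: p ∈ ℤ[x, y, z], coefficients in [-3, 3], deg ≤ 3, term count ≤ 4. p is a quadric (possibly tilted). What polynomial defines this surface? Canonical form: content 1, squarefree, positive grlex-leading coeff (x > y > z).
x^2 - 2*x*z + 2*y^2 - 2*z^2

The degree is 2 — the shape is more complex than any degree-1 surface.
From the visible intercepts: it meets the x-axis at x = 0 (among the integer gridlines); one z-axis crossing is at z = 0; it meets the y-axis at y = 0 (among the integer gridlines).
Putting this together gives p.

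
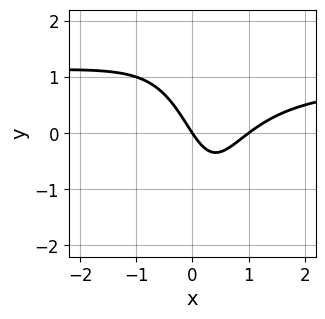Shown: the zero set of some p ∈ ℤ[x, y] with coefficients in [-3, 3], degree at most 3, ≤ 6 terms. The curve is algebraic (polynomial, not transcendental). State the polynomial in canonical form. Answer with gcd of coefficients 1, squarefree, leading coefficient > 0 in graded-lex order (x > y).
deg p = 3. A generic line meets the curve in up to 3 points.
From the visible intercepts: among the integer gridlines, it crosses the x-axis at x ∈ {0, 1}; it meets the y-axis at y = 0 (among the integer gridlines).
Assembling these constraints gives the stated polynomial.

3*x^2*y - 3*x^2 - x*y + 3*x + 2*y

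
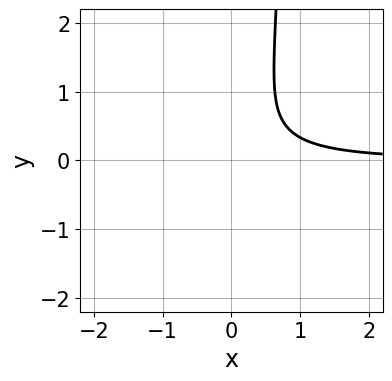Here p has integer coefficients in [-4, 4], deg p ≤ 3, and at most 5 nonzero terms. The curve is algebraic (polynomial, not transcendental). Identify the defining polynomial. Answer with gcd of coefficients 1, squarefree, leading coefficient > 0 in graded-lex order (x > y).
3*x^2*y + 3*x*y^2 + 3*x*y - 3*y^2 - 2

(a) deg p = 3.
(b) Checking where it meets the axes: no x-intercept at any integer in the box; no y-intercept at any integer in the box.
(c) Fitting integer coefficients to these (and the overall shape) gives p.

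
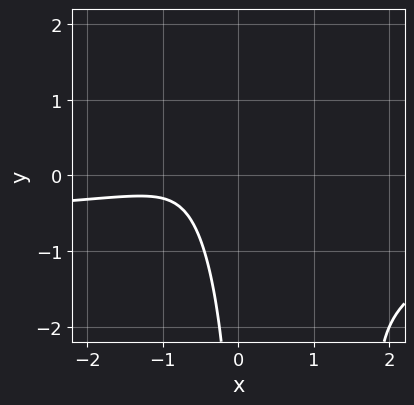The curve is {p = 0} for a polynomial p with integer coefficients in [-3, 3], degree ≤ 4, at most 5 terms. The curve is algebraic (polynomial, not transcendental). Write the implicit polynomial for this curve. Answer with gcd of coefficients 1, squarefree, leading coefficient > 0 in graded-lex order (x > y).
3*x^2*y + x*y^2 + 2*x^2 + 3*x + 2

1. deg p = 3. No degree-2 curve has this shape.
2. From the visible intercepts: the curve avoids every integer y-axis point in the box; it misses every integer gridline on the x-axis.
3. The integer polynomial consistent with all of this is the stated p.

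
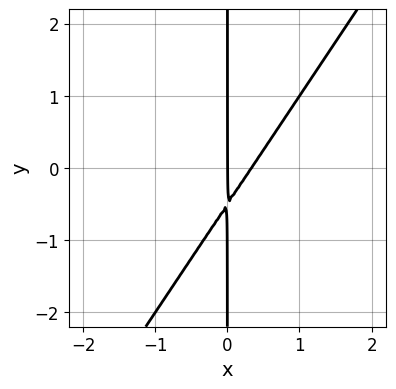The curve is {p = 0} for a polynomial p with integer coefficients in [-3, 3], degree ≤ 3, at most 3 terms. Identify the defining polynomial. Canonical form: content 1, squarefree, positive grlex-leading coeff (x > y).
3*x^2 - 2*x*y - x

First, the degree is 2 — a generic line meets the curve in up to 2 points.
Next, reading off the gridlines: every point of the y-axis in the box is on the curve; it crosses the x-axis at the gridline x = 0.
Finally, matching integer coefficients to the picture gives p.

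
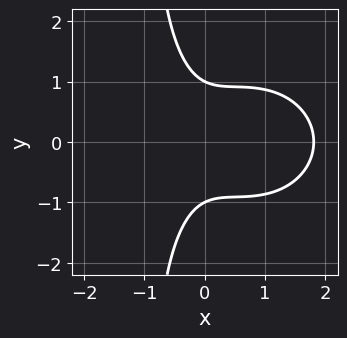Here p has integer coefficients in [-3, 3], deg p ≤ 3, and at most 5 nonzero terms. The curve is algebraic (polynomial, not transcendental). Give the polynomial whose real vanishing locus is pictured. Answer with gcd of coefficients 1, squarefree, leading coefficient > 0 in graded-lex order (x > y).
Degree: the shape is more complex than any degree-2 curve, so deg p = 3.
Symmetries: mirror symmetry y ↦ −y ⇒ only even powers of y.
Checking where it meets the axes: the y-axis gridline crossings are at y ∈ {-1, 1}.
Putting this together gives p.

2*x^3 + 2*x*y^2 - 3*x^2 + 2*y^2 - 2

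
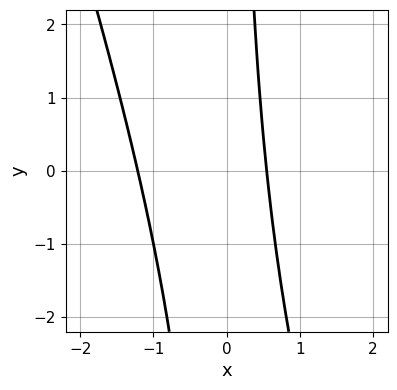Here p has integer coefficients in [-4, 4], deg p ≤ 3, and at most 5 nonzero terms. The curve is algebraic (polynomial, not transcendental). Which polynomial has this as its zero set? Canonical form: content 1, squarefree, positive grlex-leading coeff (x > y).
1. deg p = 2.
2. Against the integer gridlines: the curve avoids every integer y-axis point in the box.
3. Assembling these constraints gives the stated polynomial.

3*x^2 + x*y + 2*x - 2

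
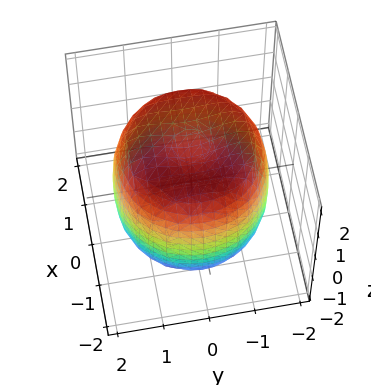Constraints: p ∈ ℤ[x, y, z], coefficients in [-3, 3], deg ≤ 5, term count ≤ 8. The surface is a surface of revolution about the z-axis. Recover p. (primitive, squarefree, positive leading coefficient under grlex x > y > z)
1. The degree is 4 — a generic line meets the surface in up to 4 points.
2. Symmetry: the z-axis is an axis of rotation, so x and y enter only as x² + y².
3. Checking where it meets the axes: a circular section at z = 0 has radius between 1 and 2.
4. These observations pin down the coefficients.

x^4 + 2*x^2*y^2 + y^4 - 2*x^2 - 2*y^2 + z^2 - 2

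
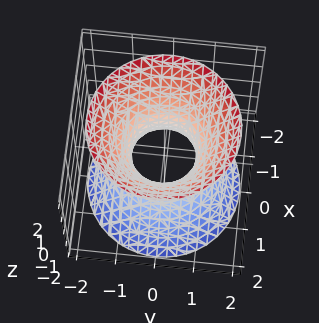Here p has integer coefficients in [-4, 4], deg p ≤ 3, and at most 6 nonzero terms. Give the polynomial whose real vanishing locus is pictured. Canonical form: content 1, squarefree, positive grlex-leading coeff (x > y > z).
(a) deg p = 2.
(b) Symmetries: mirror symmetry z ↦ −z ⇒ only even powers of z; every cross-section ⟂ z is a circle, so x, y appear only via x² + y².
(c) Observable constraints: it misses every integer gridline on the z-axis; a circular section at z = 2 has radius between 1 and 2.
(d) Matching integer coefficients to the picture gives p.

3*x^2 + 3*y^2 - 2*z^2 - 2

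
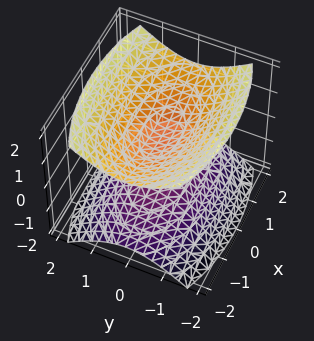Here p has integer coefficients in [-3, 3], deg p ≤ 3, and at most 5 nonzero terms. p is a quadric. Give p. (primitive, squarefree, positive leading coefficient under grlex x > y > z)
x^2 + 3*y^2 - 3*z^2 + 1

(a) The picture has 2 separate pieces.
(b) The degree is 2 — two separate bowl-shaped sheets opening away from each other; a quadric.
(c) Symmetries: mirror symmetry y ↦ −y ⇒ only even powers of y; mirror symmetry x ↦ −x ⇒ only even powers of x; the z ↦ −z reflection is a symmetry, so z appears only in even powers.
(d) Observable constraints: no y-intercept at any integer in the box; the surface avoids every integer x-axis point in the box.
(e) These observations pin down the coefficients.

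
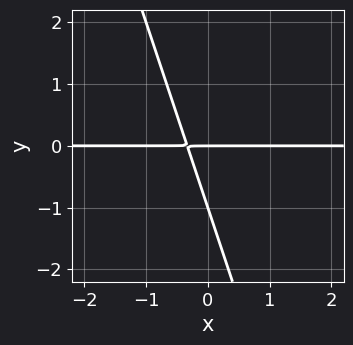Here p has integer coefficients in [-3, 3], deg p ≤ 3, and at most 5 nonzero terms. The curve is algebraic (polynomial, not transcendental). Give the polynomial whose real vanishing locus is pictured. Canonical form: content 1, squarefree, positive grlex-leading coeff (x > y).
3*x*y + y^2 + y

Degree: no degree-1 curve has this shape, so deg p = 2.
Against the integer gridlines: among the integer gridlines, it crosses the y-axis at y ∈ {-1, 0}; the visible x-axis segment lies entirely on the curve.
Putting this together gives p.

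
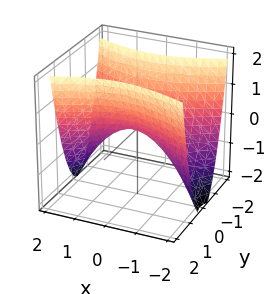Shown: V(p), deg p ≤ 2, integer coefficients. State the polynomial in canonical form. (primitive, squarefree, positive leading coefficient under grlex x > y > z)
x^2 - 3*y^2 + 2*z

(a) The degree is 2 — a hyperbolic paraboloid; a quadric.
(b) Symmetries: mirror symmetry y ↦ −y ⇒ only even powers of y; it's symmetric under x → −x, forcing even powers of x.
(c) Checking where it meets the axes: it meets the z-axis at z = 0 (among the integer gridlines); it crosses the y-axis at the gridline y = 0; it meets the x-axis at x = 0 (among the integer gridlines).
(d) Together with the visible shape, these determine p as stated.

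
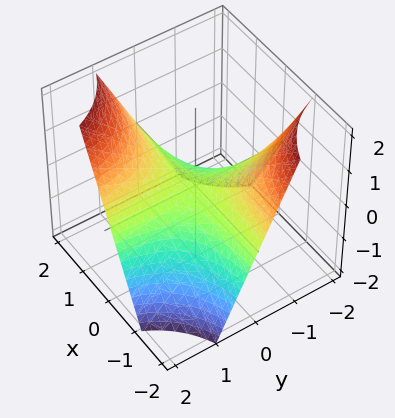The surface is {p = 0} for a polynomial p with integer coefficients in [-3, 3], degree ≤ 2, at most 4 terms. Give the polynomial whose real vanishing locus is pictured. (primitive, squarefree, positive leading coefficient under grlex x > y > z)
First, degree: a hyperbolic paraboloid; a quadric, so deg p = 2.
Next, from the visible intercepts: every point of the y-axis in the box is on the surface; it crosses the z-axis at the gridline z = 0; every point of the x-axis in the box is on the surface.
Finally, fitting integer coefficients to these (and the overall shape) gives p.

x*y - z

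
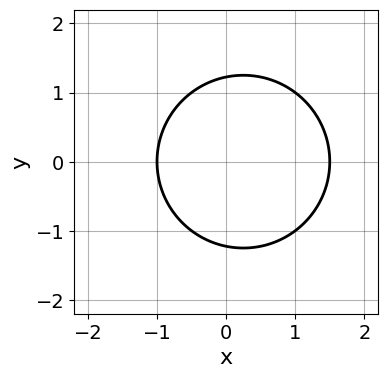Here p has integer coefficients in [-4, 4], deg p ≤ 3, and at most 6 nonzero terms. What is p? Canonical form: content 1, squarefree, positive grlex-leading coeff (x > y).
First, degree: the shape is more complex than any degree-1 curve, so deg p = 2.
Then, symmetries: mirror symmetry y ↦ −y ⇒ only even powers of y.
Then, against the integer gridlines: it crosses the x-axis at the gridline x = -1.
Finally, assembling these constraints gives the stated polynomial.

2*x^2 + 2*y^2 - x - 3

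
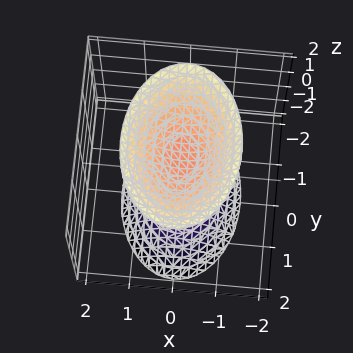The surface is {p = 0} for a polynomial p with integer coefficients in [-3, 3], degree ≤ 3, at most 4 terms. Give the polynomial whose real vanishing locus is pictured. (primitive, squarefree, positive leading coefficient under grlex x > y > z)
2*x^2 + y^2 - z^2 + 1

First, I count 2 distinct pieces. Treating them together as one polynomial.
Then, degree: two sheets facing apart; a quadric, so deg p = 2.
Next, symmetries: the x ↦ −x reflection is a symmetry, so x appears only in even powers; it's symmetric under z → −z, forcing even powers of z; the y ↦ −y reflection is a symmetry, so y appears only in even powers.
Then, against the integer gridlines: it misses every integer gridline on the x-axis; the z-axis gridline crossings are at z ∈ {-1, 1}; it misses every integer gridline on the y-axis.
Finally, matching integer coefficients to the picture gives p.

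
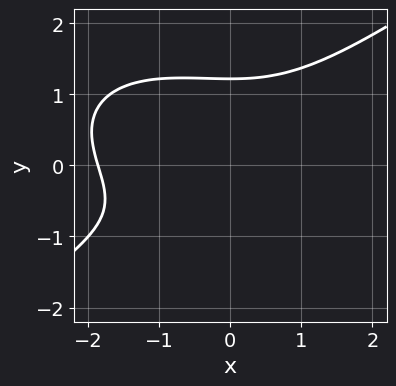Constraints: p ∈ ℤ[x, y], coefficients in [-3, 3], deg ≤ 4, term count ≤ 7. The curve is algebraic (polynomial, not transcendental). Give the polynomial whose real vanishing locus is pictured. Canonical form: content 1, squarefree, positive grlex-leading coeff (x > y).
First, the degree is 3 — no degree-2 curve has this shape.
Finally, matching integer coefficients to the picture gives p.

x^3 - 3*y^3 + x^2 + 2*y + 3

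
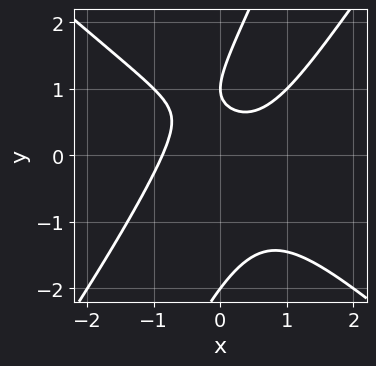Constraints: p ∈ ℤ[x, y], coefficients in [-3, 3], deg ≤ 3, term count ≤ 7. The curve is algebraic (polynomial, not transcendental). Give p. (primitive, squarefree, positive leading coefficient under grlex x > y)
3*x^3 - 3*x*y^2 + y^3 - 3*y + 2

Degree: no degree-2 curve has this shape, so deg p = 3.
Reading off the gridlines: the y-axis gridline crossings are at y ∈ {-2, 1}.
Matching integer coefficients to the picture gives p.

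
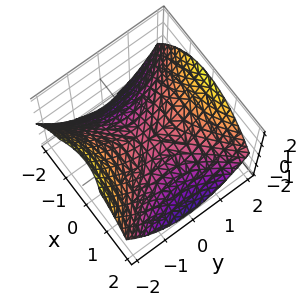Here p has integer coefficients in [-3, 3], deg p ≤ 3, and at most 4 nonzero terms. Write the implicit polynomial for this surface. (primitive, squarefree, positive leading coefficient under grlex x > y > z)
x^2 - y^2 + 2*z

deg p = 2. A saddle surface; a quadric.
Symmetries: it's symmetric under x → −x, forcing even powers of x; it's symmetric under y → −y, forcing even powers of y.
Observable constraints: it crosses the z-axis at the gridline z = 0; it crosses the x-axis at the gridline x = 0; one y-axis crossing is at y = 0.
Matching integer coefficients to the picture gives p.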